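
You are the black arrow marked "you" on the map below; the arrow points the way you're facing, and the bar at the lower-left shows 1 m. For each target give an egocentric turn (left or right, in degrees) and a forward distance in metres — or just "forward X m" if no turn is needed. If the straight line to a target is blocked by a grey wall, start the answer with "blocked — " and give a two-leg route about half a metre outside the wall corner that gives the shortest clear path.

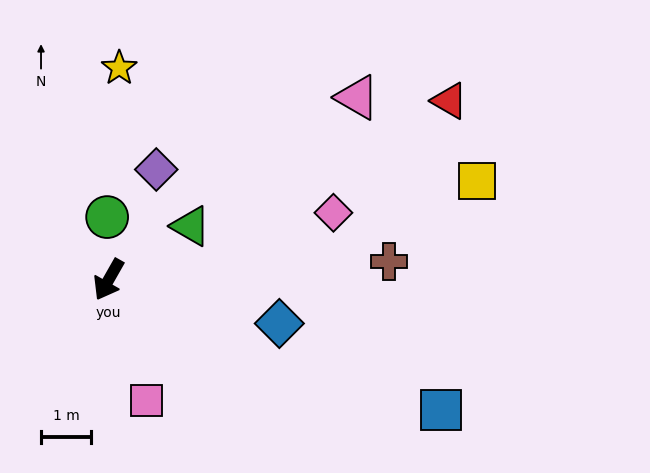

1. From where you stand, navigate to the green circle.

turn right 149°, forward 1.3 m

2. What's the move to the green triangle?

turn left 153°, forward 2.0 m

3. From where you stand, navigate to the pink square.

turn left 47°, forward 2.5 m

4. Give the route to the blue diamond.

turn left 105°, forward 3.5 m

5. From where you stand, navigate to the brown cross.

turn left 123°, forward 5.6 m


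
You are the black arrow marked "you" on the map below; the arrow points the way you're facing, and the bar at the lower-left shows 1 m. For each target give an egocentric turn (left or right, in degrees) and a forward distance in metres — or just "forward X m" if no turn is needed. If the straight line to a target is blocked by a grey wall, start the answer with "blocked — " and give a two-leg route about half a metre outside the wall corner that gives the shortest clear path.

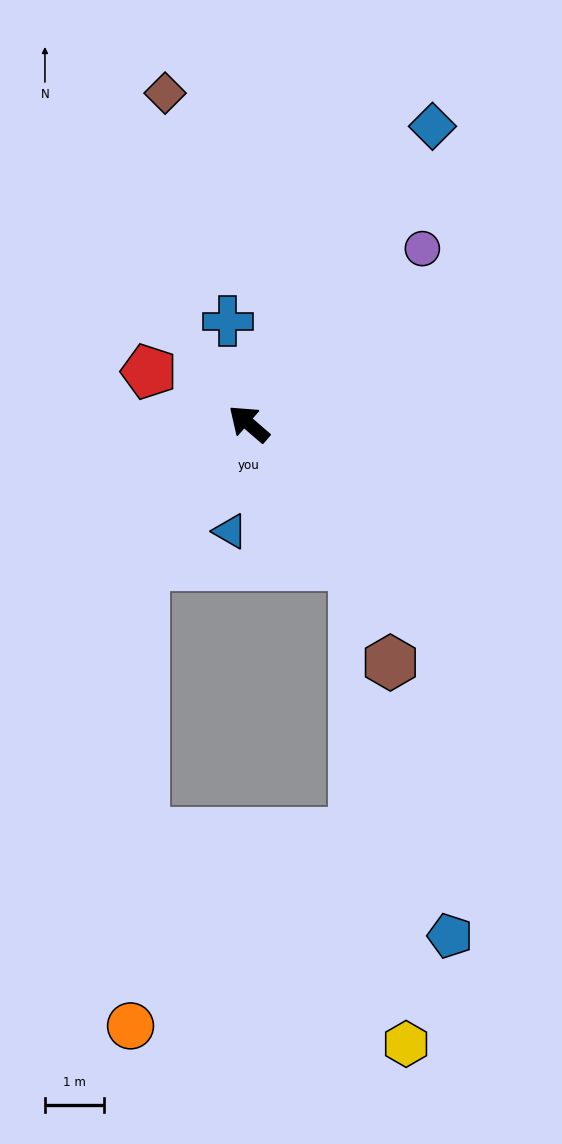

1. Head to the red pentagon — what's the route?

turn left 13°, forward 1.9 m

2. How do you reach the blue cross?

turn right 38°, forward 1.8 m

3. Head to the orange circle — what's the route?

blocked — turn left 95°, forward 3.0 m, then turn left 34°, forward 7.8 m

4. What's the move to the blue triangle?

turn left 121°, forward 1.8 m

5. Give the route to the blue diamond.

turn right 81°, forward 5.9 m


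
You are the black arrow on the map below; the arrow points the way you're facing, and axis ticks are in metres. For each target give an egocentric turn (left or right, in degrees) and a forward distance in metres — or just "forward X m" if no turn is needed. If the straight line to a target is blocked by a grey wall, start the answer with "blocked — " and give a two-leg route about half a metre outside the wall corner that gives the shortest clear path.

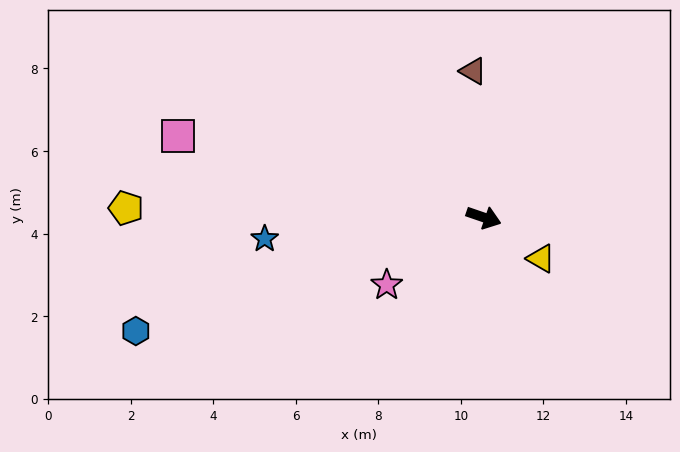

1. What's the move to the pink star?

turn right 126°, forward 2.9 m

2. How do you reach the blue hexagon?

turn right 143°, forward 8.9 m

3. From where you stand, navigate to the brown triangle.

turn left 113°, forward 3.6 m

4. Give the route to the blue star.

turn right 155°, forward 5.3 m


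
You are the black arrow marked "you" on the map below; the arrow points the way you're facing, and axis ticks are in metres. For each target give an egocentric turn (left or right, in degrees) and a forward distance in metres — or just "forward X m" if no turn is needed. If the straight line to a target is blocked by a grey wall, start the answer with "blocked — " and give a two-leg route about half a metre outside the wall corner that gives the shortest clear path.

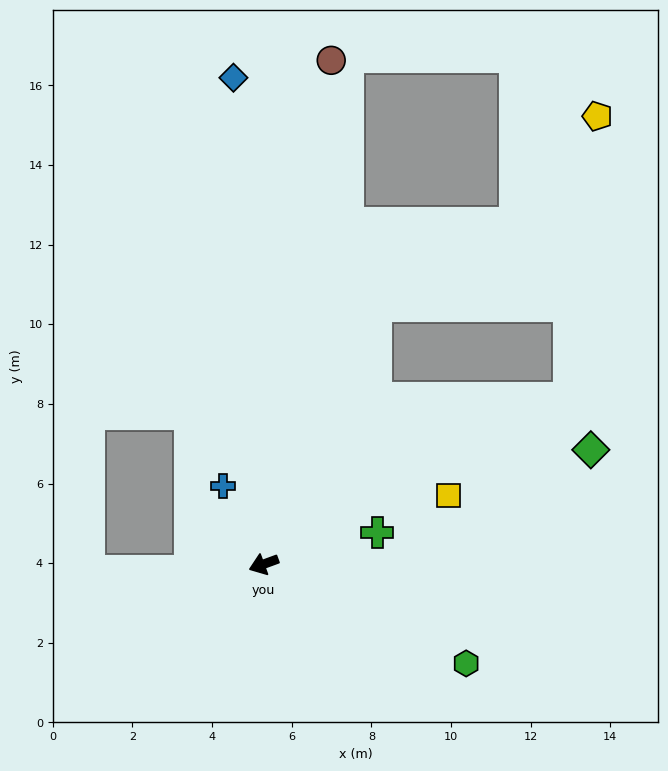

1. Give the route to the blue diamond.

turn right 107°, forward 12.2 m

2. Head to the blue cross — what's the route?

turn right 82°, forward 2.2 m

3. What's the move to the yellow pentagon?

blocked — turn right 172°, forward 8.7 m, then turn left 56°, forward 7.1 m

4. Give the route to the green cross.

turn left 175°, forward 3.0 m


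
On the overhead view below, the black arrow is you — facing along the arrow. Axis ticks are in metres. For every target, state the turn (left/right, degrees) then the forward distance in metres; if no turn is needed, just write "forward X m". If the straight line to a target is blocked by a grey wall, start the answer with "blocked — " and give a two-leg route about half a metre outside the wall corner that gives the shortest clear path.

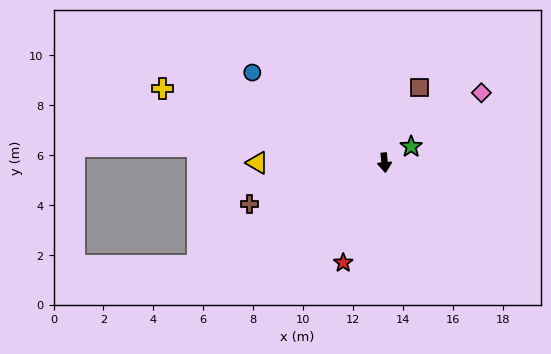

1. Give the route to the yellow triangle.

turn right 95°, forward 5.1 m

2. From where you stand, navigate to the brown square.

turn left 150°, forward 3.3 m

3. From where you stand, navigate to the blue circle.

turn right 130°, forward 6.4 m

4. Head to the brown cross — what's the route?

turn right 78°, forward 5.7 m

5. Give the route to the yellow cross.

turn right 114°, forward 9.4 m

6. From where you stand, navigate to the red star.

turn right 28°, forward 4.3 m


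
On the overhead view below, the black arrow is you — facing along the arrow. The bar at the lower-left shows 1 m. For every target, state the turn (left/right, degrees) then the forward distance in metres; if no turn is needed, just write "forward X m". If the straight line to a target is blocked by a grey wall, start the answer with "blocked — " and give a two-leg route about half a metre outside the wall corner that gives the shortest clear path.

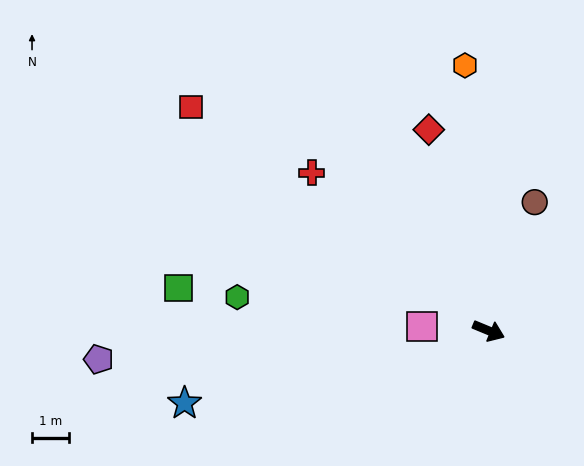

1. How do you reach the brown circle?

turn left 93°, forward 3.7 m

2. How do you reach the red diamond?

turn left 129°, forward 5.6 m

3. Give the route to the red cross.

turn left 161°, forward 6.3 m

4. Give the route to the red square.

turn left 166°, forward 10.0 m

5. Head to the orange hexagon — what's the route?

turn left 118°, forward 7.1 m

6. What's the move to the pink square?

turn right 161°, forward 1.8 m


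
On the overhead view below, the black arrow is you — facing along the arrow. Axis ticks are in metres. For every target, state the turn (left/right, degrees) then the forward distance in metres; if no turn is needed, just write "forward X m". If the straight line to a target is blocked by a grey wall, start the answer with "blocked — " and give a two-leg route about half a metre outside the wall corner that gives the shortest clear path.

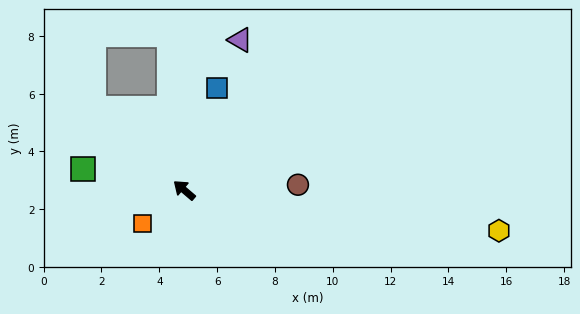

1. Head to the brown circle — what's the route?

turn right 137°, forward 3.9 m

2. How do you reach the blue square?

turn right 67°, forward 3.7 m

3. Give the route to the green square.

turn left 29°, forward 3.6 m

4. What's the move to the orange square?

turn left 79°, forward 1.8 m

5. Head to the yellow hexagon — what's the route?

turn right 147°, forward 11.0 m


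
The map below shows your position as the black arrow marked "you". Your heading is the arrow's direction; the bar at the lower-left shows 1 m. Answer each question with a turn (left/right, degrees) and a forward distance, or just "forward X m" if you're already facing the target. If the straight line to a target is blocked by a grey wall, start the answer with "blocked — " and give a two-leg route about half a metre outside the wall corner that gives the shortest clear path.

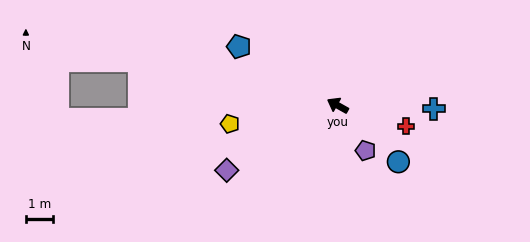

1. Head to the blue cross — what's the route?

turn right 153°, forward 3.5 m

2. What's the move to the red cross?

turn right 168°, forward 2.6 m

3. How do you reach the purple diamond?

turn left 60°, forward 4.7 m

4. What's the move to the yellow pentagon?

turn left 39°, forward 4.0 m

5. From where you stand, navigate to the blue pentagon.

forward 4.2 m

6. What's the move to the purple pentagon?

turn left 151°, forward 2.0 m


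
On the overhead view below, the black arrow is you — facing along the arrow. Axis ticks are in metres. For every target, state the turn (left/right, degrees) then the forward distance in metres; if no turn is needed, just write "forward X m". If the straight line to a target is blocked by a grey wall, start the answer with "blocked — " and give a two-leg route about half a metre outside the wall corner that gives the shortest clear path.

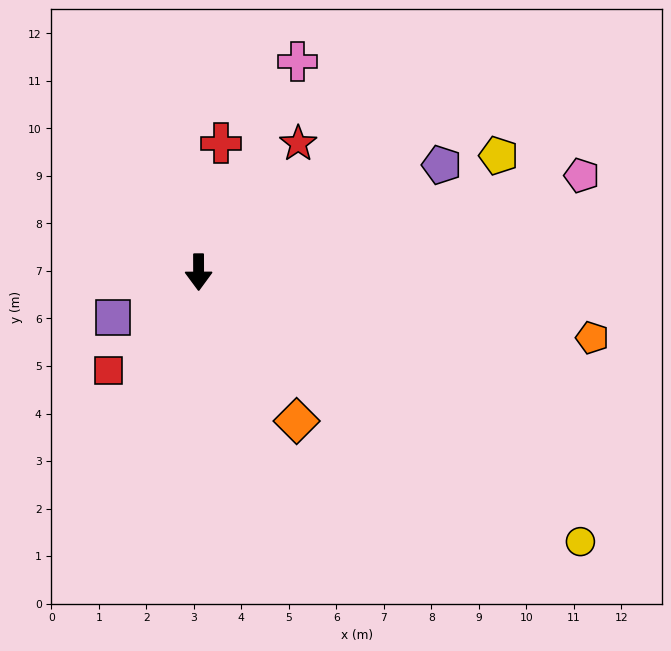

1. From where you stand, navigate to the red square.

turn right 43°, forward 2.8 m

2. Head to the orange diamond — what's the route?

turn left 33°, forward 3.8 m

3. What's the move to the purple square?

turn right 62°, forward 2.0 m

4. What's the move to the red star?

turn left 142°, forward 3.4 m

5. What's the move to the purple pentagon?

turn left 114°, forward 5.6 m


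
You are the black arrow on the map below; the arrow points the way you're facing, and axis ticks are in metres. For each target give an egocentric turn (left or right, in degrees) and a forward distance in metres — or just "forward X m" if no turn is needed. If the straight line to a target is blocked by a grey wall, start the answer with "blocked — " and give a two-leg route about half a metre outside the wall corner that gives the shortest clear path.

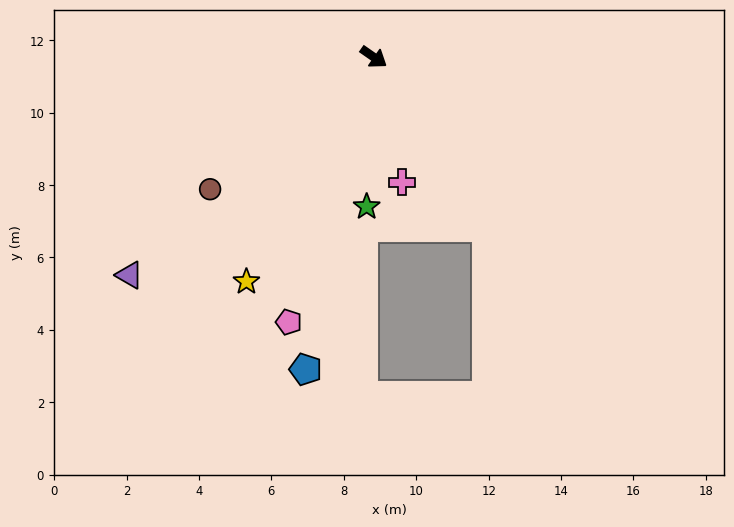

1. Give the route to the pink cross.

turn right 42°, forward 3.6 m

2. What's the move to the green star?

turn right 58°, forward 4.1 m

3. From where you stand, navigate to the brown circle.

turn right 106°, forward 5.8 m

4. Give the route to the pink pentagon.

turn right 73°, forward 7.7 m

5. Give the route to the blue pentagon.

turn right 67°, forward 8.8 m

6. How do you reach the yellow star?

turn right 85°, forward 7.1 m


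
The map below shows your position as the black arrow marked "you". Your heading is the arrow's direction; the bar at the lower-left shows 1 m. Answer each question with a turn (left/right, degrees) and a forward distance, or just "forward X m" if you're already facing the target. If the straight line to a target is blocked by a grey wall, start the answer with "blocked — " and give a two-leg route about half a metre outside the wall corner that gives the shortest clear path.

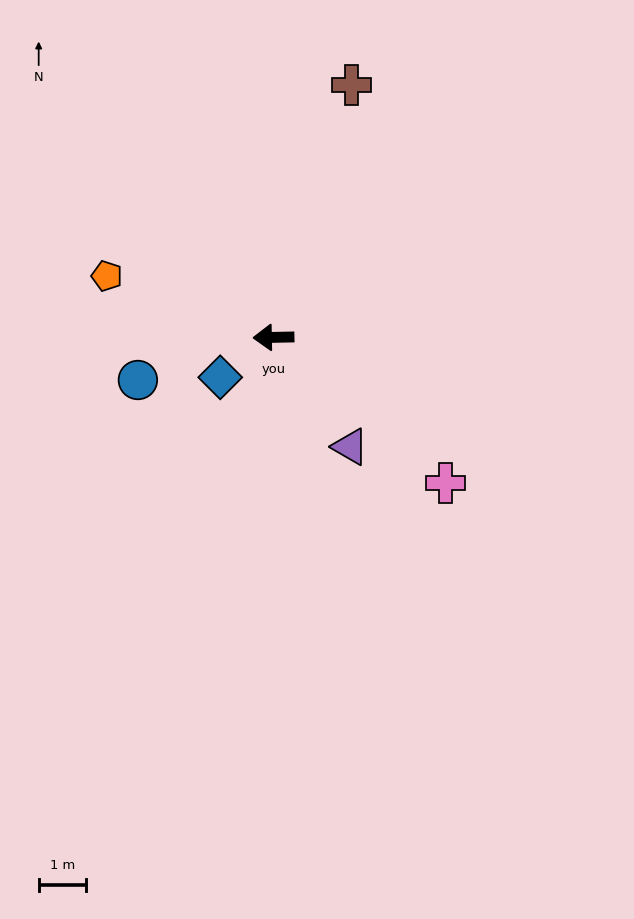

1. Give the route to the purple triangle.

turn left 124°, forward 2.8 m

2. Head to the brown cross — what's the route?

turn right 108°, forward 5.6 m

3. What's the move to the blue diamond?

turn left 36°, forward 1.4 m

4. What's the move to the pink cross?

turn left 139°, forward 4.8 m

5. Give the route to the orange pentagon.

turn right 21°, forward 3.8 m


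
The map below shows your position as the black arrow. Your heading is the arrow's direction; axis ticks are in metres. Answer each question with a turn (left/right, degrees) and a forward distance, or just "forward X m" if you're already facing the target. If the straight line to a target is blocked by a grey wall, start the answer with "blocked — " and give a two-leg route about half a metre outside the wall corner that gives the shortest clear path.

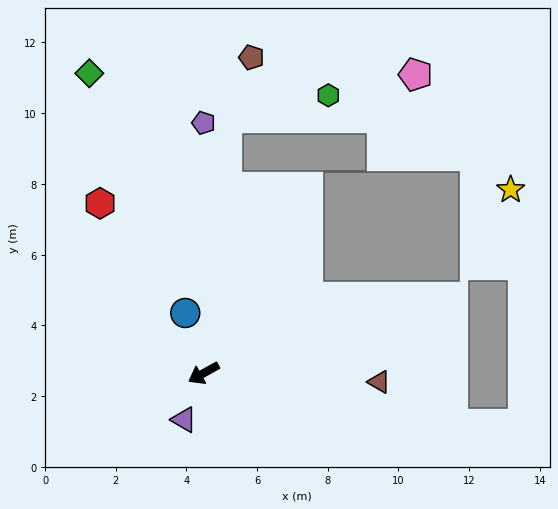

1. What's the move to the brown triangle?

turn left 148°, forward 5.0 m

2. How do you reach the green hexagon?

blocked — turn right 124°, forward 7.2 m, then turn right 72°, forward 2.9 m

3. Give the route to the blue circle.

turn right 102°, forward 1.8 m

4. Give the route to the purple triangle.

turn left 38°, forward 1.4 m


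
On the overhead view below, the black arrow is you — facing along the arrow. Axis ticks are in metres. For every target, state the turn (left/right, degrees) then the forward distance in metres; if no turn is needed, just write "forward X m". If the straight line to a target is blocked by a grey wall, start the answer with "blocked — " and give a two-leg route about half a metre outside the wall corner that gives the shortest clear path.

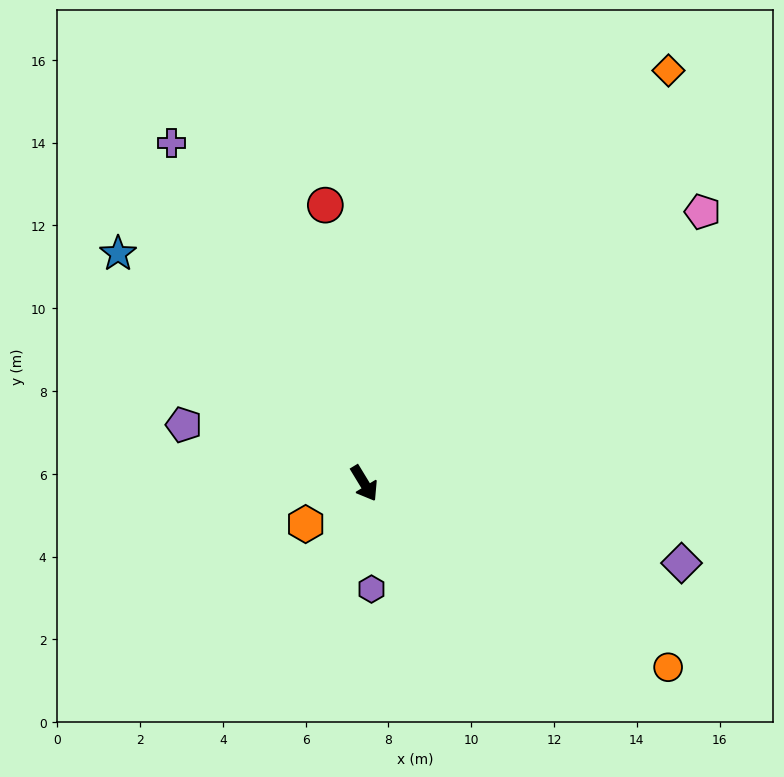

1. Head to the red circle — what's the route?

turn left 157°, forward 6.8 m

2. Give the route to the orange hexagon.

turn right 86°, forward 1.7 m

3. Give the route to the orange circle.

turn left 28°, forward 8.6 m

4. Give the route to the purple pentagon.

turn right 139°, forward 4.6 m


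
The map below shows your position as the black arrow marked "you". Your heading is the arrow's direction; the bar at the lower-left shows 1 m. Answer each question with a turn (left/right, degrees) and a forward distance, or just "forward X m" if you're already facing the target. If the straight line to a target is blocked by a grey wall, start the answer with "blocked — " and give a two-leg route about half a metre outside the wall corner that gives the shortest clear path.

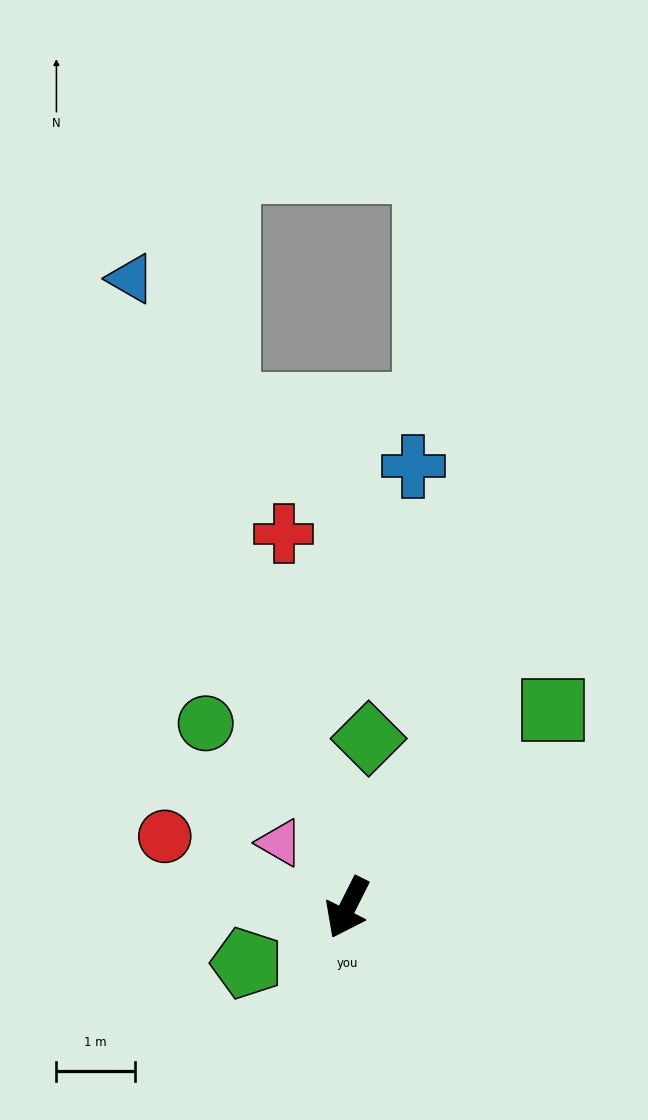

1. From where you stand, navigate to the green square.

turn left 161°, forward 3.6 m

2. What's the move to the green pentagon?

turn right 34°, forward 1.5 m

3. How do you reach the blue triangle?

turn right 134°, forward 8.5 m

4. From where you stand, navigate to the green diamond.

turn right 160°, forward 2.2 m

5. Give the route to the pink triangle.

turn right 107°, forward 1.2 m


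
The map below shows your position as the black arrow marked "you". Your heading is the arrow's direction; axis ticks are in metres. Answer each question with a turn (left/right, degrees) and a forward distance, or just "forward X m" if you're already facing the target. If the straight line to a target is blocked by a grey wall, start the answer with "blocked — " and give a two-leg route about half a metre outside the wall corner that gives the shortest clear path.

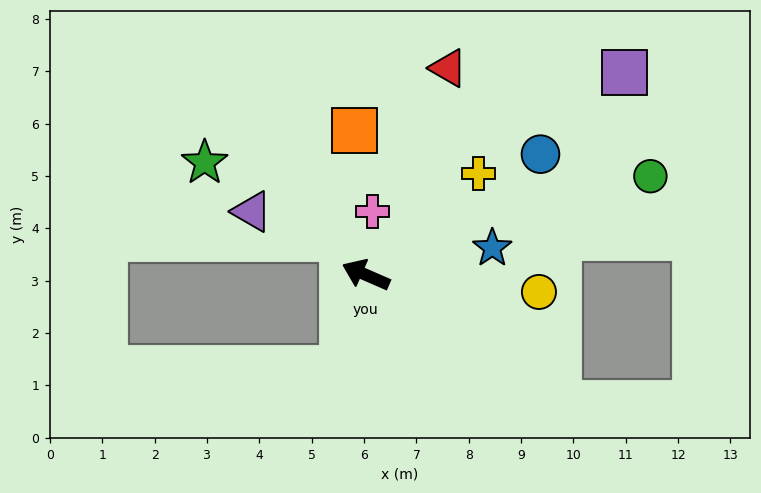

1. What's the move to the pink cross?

turn right 72°, forward 1.2 m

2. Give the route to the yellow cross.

turn right 114°, forward 2.9 m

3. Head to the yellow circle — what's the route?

turn right 162°, forward 3.3 m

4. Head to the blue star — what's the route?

turn right 144°, forward 2.5 m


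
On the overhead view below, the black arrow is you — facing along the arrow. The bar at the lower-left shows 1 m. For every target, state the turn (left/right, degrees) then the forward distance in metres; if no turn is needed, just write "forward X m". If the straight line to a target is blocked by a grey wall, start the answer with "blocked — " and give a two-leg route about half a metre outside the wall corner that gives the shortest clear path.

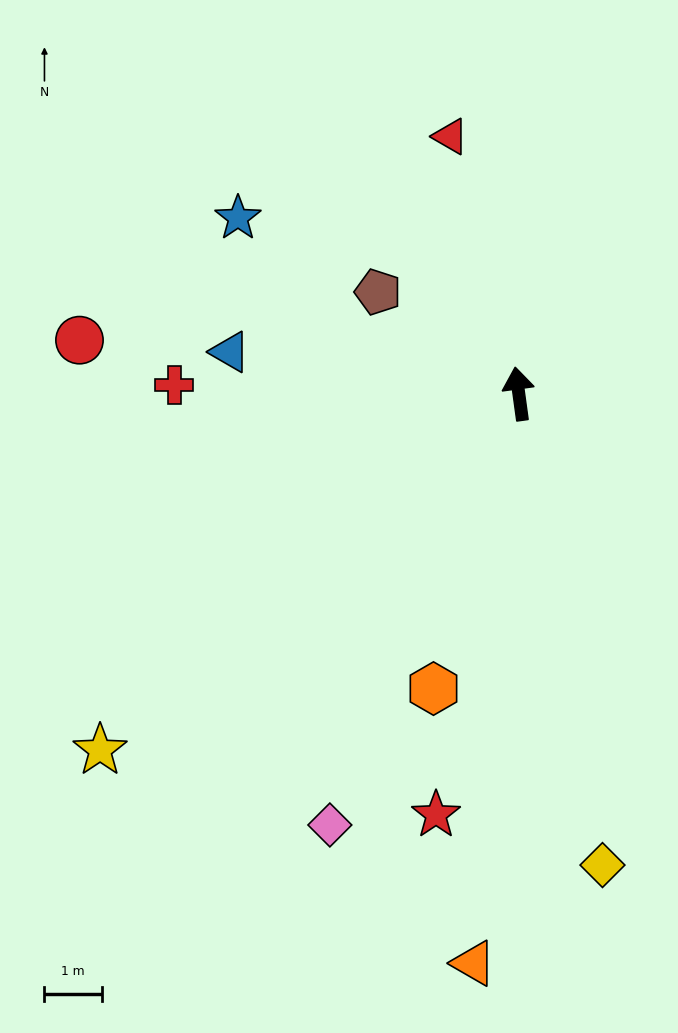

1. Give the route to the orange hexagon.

turn left 156°, forward 5.3 m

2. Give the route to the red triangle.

turn left 7°, forward 4.6 m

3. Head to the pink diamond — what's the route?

turn left 149°, forward 8.2 m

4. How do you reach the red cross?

turn left 81°, forward 6.0 m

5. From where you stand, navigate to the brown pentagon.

turn left 46°, forward 3.0 m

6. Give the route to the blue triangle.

turn left 74°, forward 5.1 m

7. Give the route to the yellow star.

turn left 123°, forward 9.5 m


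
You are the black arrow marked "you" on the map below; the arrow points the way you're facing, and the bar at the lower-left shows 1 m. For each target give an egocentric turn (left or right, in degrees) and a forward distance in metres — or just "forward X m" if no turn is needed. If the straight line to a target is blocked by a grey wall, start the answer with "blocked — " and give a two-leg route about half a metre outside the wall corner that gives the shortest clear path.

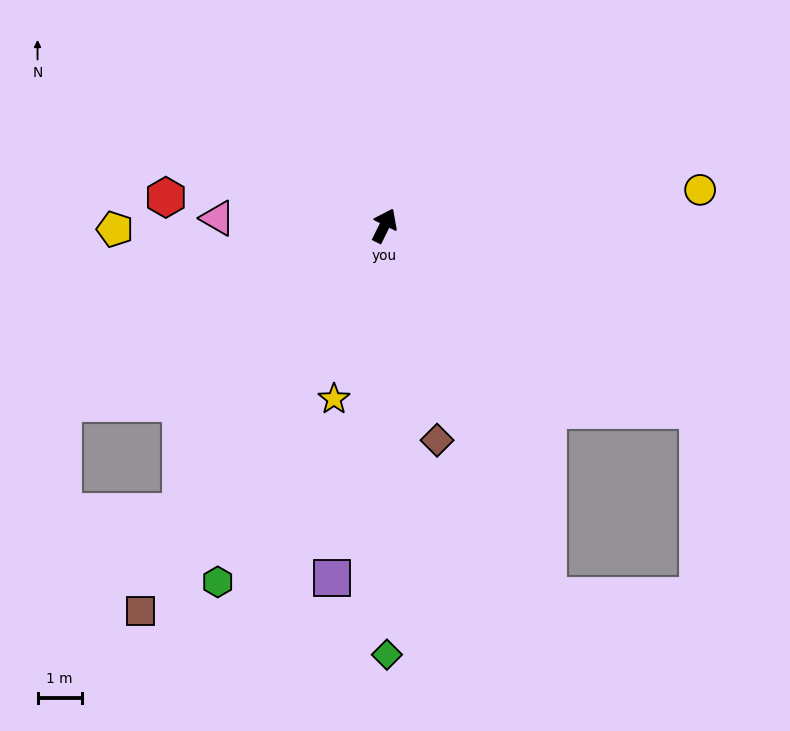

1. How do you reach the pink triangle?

turn left 114°, forward 3.8 m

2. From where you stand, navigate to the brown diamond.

turn right 140°, forward 5.0 m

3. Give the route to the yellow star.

turn right 170°, forward 4.1 m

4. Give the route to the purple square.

turn right 162°, forward 8.0 m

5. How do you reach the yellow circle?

turn right 57°, forward 7.2 m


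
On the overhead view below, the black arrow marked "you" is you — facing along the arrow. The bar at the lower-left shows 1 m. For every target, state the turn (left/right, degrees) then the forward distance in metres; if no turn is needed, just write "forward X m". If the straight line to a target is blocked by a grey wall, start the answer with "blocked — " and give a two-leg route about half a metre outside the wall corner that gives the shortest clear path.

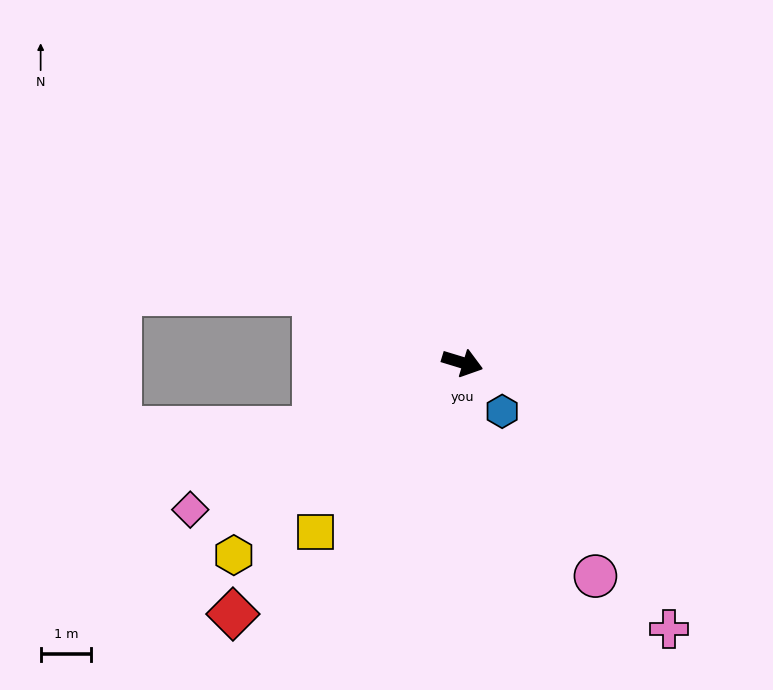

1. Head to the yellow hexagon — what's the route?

turn right 123°, forward 5.9 m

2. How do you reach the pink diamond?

turn right 135°, forward 6.1 m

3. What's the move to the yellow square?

turn right 114°, forward 4.4 m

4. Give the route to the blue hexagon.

turn right 34°, forward 1.2 m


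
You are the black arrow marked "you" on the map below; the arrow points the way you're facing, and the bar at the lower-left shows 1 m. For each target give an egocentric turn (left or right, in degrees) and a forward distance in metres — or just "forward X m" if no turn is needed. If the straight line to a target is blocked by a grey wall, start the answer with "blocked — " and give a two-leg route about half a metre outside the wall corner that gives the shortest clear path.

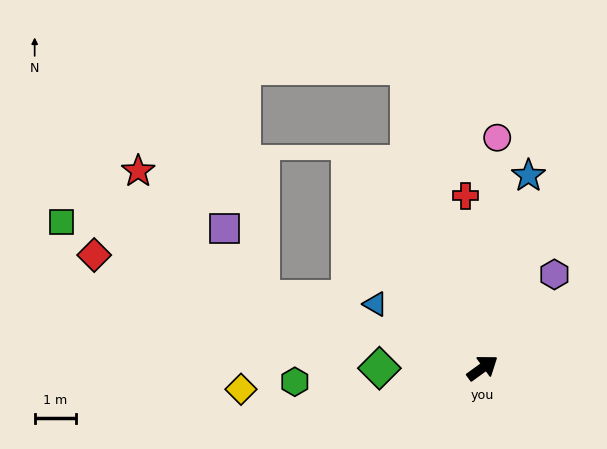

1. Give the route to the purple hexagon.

turn left 17°, forward 2.9 m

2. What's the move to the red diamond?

turn left 128°, forward 9.9 m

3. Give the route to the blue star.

turn left 41°, forward 4.8 m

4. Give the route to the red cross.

turn left 60°, forward 4.2 m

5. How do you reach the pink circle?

turn left 50°, forward 5.6 m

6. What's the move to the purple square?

blocked — turn left 126°, forward 5.6 m, then turn right 43°, forward 1.9 m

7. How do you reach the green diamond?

turn left 144°, forward 2.5 m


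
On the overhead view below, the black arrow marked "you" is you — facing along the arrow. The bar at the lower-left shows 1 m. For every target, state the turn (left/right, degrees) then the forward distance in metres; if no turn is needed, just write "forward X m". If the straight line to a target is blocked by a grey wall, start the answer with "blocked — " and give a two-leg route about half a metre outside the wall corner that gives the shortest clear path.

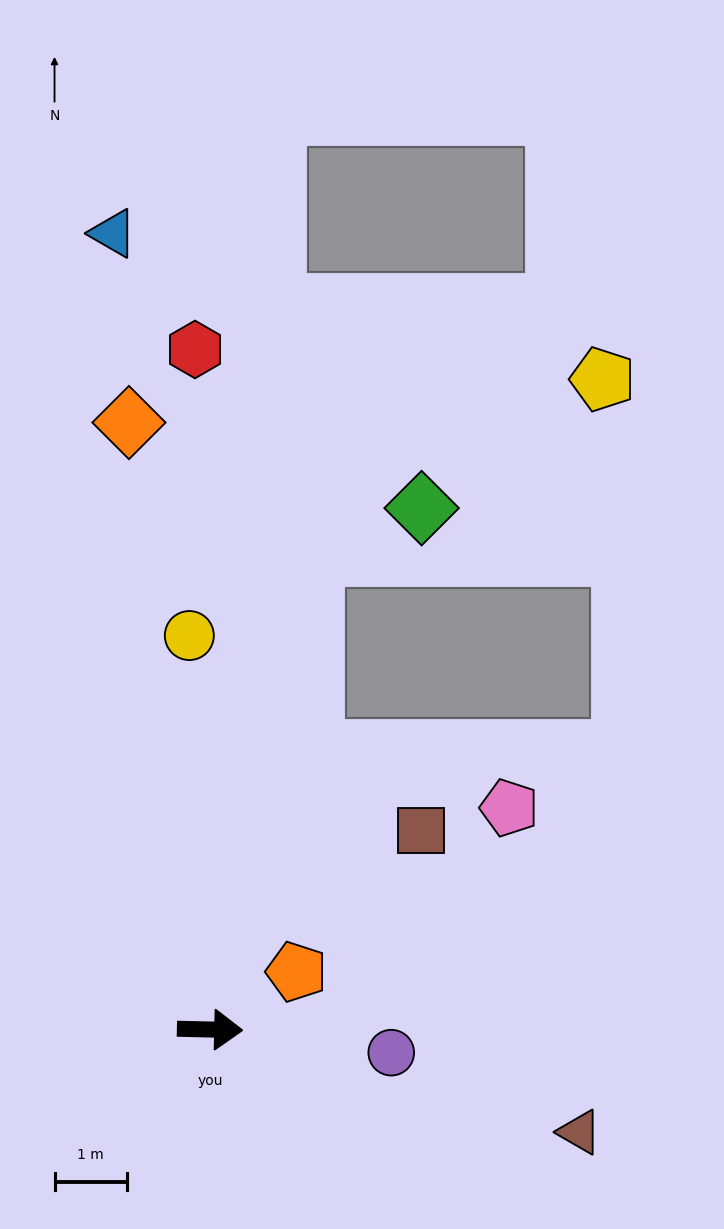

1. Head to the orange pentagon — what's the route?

turn left 35°, forward 1.4 m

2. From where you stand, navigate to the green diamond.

blocked — turn left 79°, forward 6.7 m, then turn right 54°, forward 1.6 m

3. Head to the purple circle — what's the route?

turn right 6°, forward 2.5 m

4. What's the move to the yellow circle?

turn left 94°, forward 5.4 m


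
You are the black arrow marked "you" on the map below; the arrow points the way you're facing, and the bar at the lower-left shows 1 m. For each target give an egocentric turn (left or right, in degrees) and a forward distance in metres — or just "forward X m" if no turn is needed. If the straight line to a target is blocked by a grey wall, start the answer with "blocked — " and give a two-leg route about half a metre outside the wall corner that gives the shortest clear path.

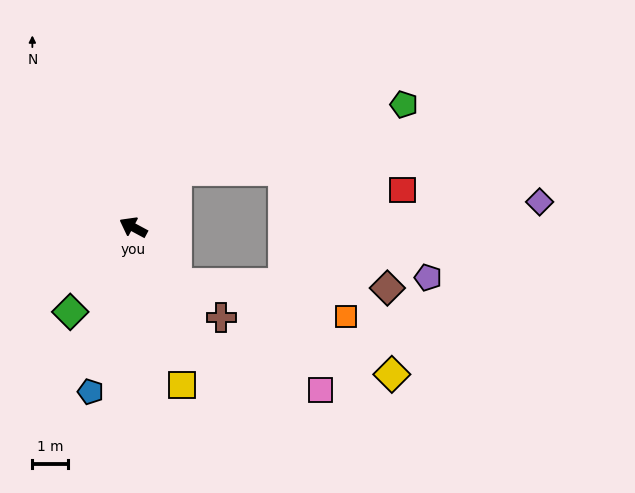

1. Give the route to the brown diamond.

blocked — turn left 157°, forward 2.0 m, then turn left 50°, forward 5.9 m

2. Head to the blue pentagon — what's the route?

turn left 104°, forward 4.8 m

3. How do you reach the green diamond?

turn left 82°, forward 3.0 m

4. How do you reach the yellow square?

turn left 135°, forward 4.7 m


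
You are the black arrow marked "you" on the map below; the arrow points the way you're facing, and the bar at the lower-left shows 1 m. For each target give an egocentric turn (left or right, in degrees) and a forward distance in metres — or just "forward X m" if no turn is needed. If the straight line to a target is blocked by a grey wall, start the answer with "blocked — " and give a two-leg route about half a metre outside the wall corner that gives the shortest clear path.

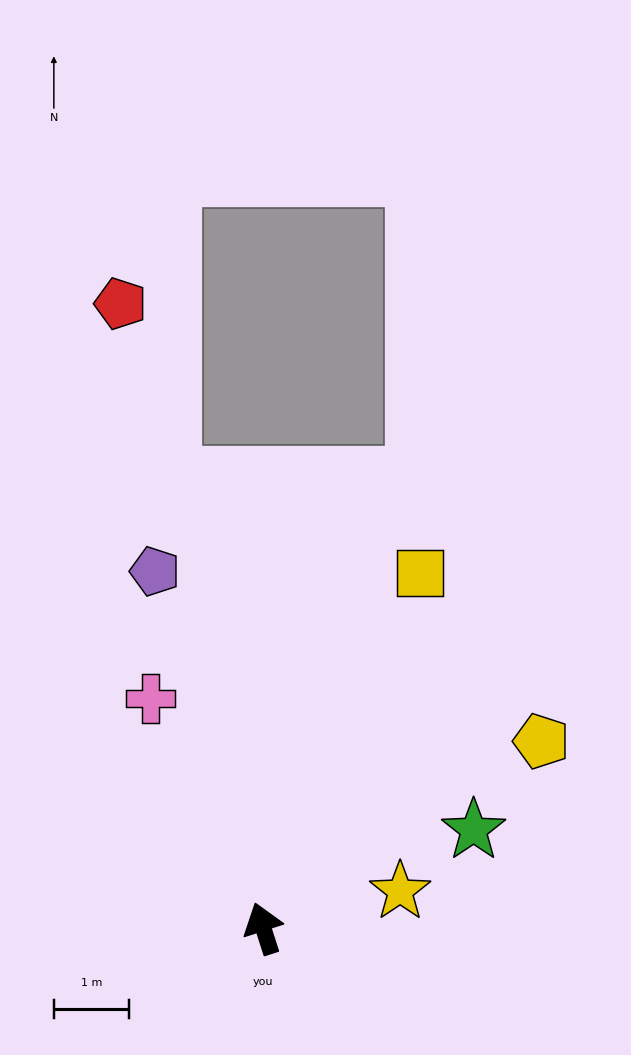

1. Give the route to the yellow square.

turn right 42°, forward 5.2 m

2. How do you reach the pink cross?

turn left 8°, forward 3.4 m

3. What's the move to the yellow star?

turn right 93°, forward 1.9 m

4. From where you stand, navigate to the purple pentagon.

forward 5.0 m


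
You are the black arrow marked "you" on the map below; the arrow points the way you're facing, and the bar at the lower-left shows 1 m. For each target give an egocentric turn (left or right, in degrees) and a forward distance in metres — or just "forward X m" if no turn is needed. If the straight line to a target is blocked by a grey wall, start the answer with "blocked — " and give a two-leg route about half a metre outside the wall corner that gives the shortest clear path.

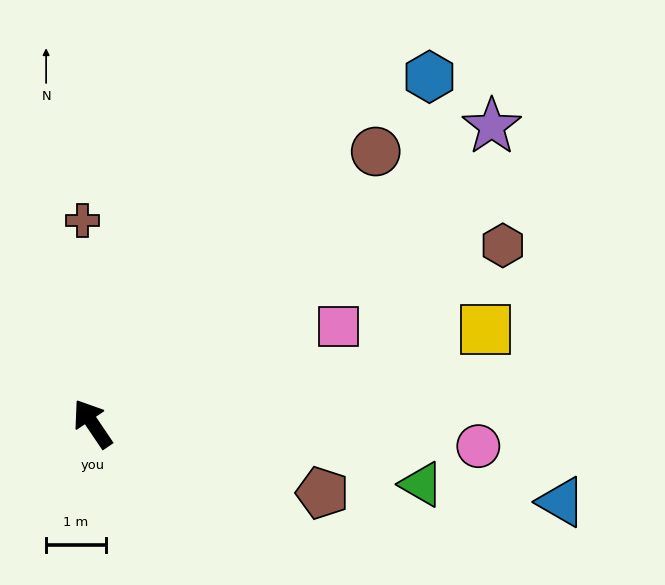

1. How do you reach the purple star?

turn right 87°, forward 8.4 m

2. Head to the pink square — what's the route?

turn right 102°, forward 4.4 m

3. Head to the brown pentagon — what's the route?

turn right 141°, forward 4.0 m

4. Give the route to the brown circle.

turn right 80°, forward 6.6 m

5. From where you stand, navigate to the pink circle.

turn right 127°, forward 6.5 m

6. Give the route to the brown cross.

turn right 31°, forward 3.4 m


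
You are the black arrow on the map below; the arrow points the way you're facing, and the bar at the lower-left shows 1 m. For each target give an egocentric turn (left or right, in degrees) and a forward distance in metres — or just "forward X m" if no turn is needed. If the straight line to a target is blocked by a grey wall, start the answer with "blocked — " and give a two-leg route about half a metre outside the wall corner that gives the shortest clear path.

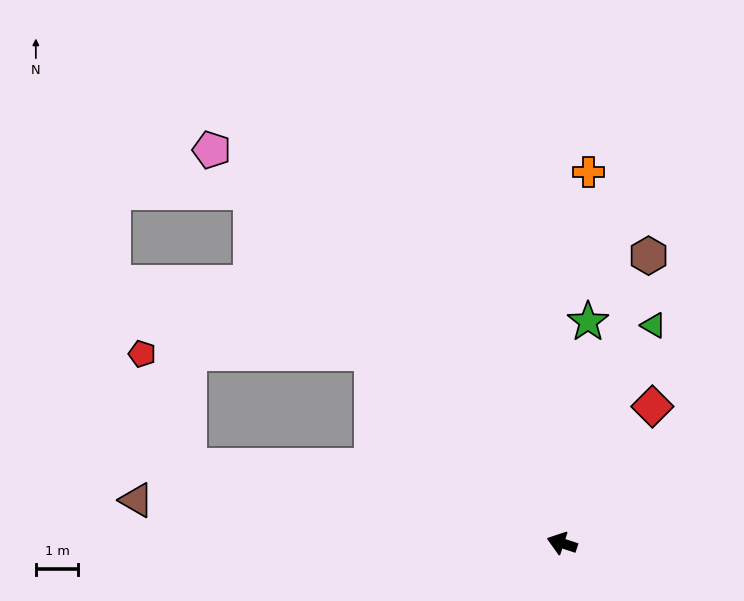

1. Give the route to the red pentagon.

blocked — turn right 27°, forward 6.3 m, then turn left 45°, forward 5.4 m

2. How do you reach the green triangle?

turn right 95°, forward 5.6 m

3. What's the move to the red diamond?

turn right 105°, forward 3.8 m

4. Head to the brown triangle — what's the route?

turn left 12°, forward 10.0 m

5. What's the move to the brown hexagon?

turn right 89°, forward 7.1 m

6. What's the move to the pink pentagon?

turn right 30°, forward 12.4 m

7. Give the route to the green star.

turn right 79°, forward 5.2 m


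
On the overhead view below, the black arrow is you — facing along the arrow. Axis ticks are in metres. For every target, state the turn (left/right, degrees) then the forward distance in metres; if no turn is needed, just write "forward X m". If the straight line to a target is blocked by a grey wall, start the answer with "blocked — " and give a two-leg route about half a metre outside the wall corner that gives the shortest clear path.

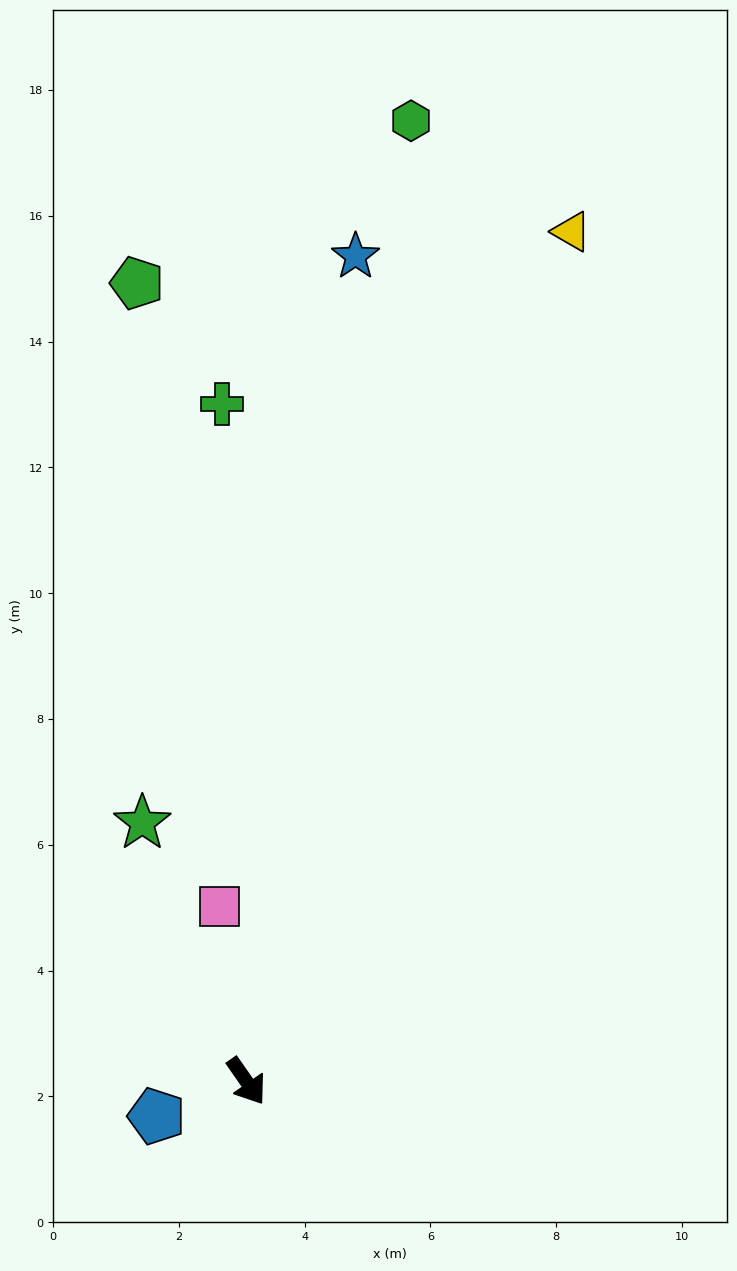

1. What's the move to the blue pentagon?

turn right 104°, forward 1.5 m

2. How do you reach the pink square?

turn left 154°, forward 2.8 m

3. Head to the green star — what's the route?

turn left 167°, forward 4.4 m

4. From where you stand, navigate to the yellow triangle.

turn left 124°, forward 14.5 m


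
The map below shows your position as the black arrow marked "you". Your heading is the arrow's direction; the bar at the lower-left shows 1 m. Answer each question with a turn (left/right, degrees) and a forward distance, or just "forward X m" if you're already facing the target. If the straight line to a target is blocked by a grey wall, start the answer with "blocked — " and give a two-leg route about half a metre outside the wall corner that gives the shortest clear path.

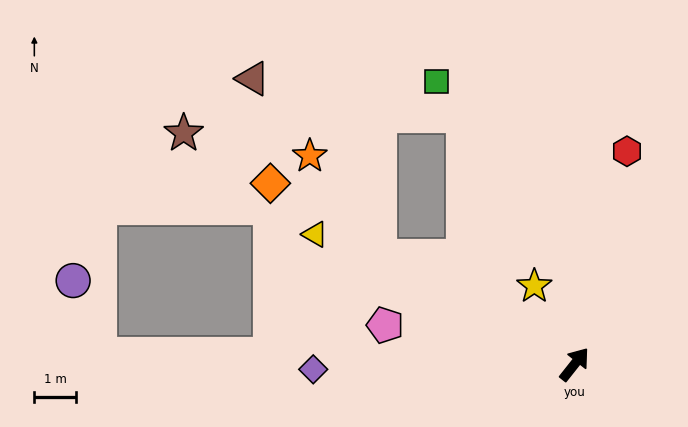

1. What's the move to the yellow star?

turn left 66°, forward 2.1 m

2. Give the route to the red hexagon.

turn left 25°, forward 5.3 m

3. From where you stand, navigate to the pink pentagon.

turn left 117°, forward 4.7 m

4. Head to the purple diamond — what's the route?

turn left 130°, forward 6.3 m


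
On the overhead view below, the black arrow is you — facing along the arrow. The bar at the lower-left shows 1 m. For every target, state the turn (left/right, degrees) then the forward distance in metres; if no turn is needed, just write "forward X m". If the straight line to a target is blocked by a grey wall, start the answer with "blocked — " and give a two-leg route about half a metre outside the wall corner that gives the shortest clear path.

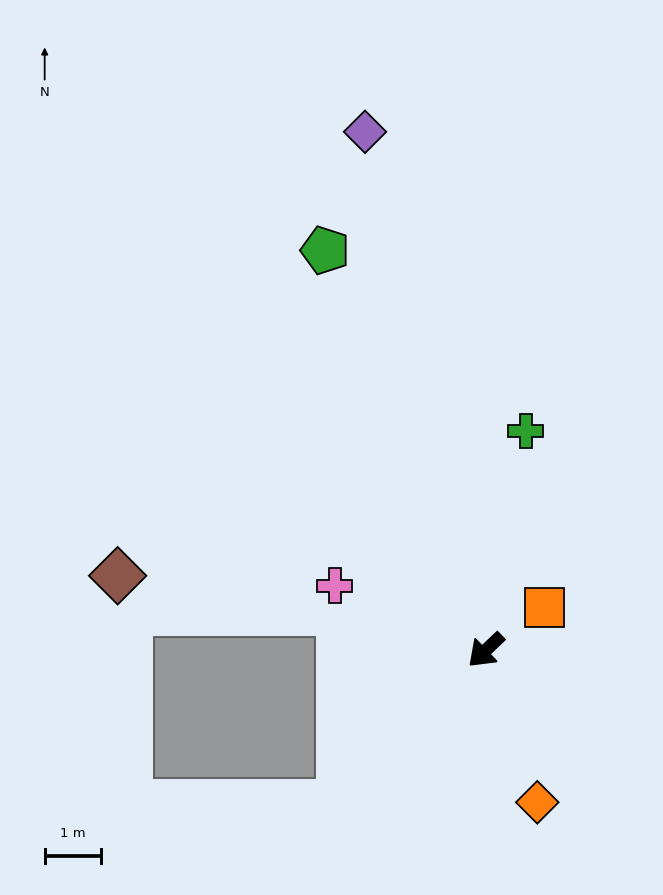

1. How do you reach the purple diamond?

turn right 120°, forward 9.4 m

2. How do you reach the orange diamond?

turn left 65°, forward 2.8 m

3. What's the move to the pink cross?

turn right 67°, forward 2.9 m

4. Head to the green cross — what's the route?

turn right 144°, forward 3.9 m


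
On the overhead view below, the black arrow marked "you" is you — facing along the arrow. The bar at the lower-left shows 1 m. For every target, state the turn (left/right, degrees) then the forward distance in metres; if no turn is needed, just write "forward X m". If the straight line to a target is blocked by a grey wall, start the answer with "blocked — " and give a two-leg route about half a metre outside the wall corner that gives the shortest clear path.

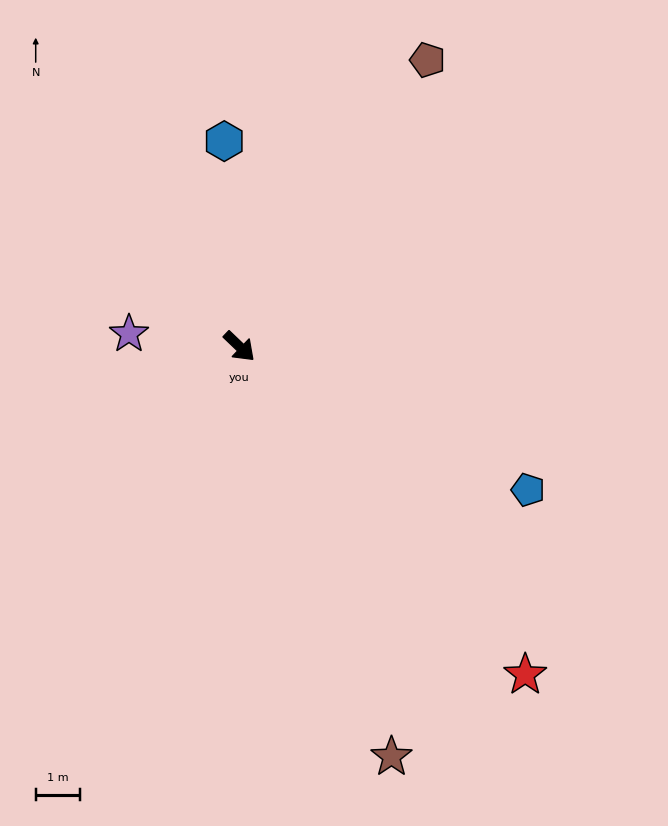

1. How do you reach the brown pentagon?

turn left 100°, forward 7.7 m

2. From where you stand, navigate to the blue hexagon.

turn left 138°, forward 4.6 m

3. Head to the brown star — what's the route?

turn right 26°, forward 9.8 m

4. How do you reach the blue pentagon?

turn left 17°, forward 7.2 m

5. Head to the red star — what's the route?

turn right 5°, forward 9.8 m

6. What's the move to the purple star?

turn right 143°, forward 2.5 m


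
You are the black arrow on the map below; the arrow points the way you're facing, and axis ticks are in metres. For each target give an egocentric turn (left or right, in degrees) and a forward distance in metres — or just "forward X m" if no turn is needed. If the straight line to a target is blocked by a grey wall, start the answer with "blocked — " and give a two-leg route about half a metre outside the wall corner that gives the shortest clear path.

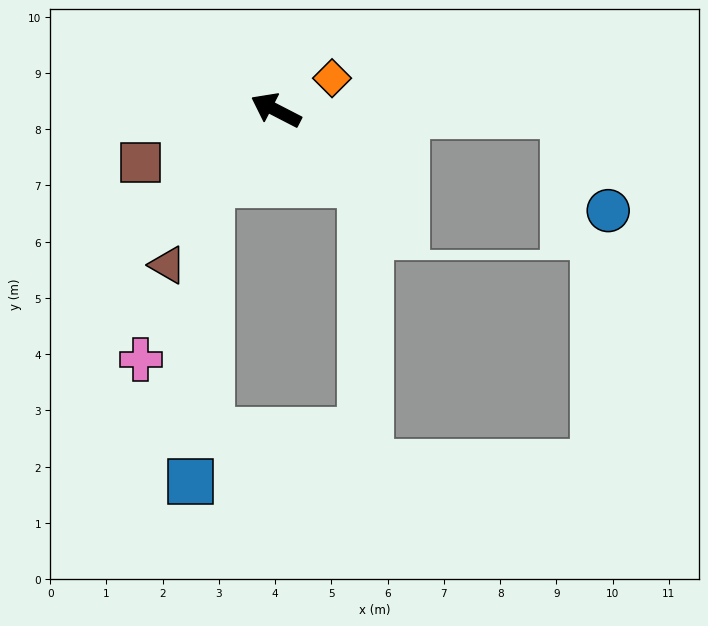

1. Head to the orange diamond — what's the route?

turn right 123°, forward 1.1 m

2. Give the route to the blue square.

blocked — turn left 76°, forward 1.7 m, then turn left 37°, forward 5.3 m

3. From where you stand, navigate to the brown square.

turn left 48°, forward 2.6 m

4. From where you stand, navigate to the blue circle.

blocked — turn right 154°, forward 5.1 m, then turn right 64°, forward 1.9 m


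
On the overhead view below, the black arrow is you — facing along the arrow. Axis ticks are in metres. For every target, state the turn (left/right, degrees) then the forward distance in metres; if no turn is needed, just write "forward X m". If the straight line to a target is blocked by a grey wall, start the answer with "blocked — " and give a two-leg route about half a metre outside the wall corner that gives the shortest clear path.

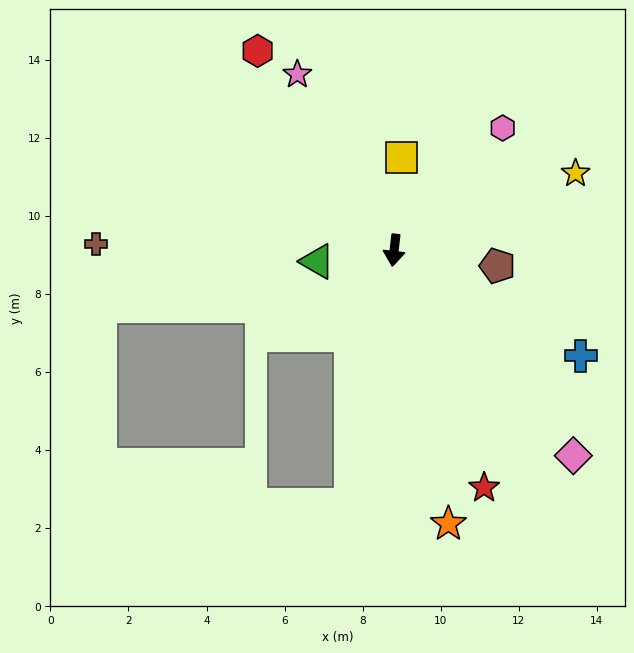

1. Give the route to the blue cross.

turn left 67°, forward 5.5 m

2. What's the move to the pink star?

turn right 145°, forward 5.1 m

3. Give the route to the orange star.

turn left 18°, forward 7.1 m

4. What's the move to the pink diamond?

turn left 48°, forward 7.0 m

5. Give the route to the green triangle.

turn right 75°, forward 2.0 m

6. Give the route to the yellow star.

turn left 119°, forward 5.1 m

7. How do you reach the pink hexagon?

turn left 145°, forward 4.2 m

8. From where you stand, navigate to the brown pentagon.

turn left 88°, forward 2.7 m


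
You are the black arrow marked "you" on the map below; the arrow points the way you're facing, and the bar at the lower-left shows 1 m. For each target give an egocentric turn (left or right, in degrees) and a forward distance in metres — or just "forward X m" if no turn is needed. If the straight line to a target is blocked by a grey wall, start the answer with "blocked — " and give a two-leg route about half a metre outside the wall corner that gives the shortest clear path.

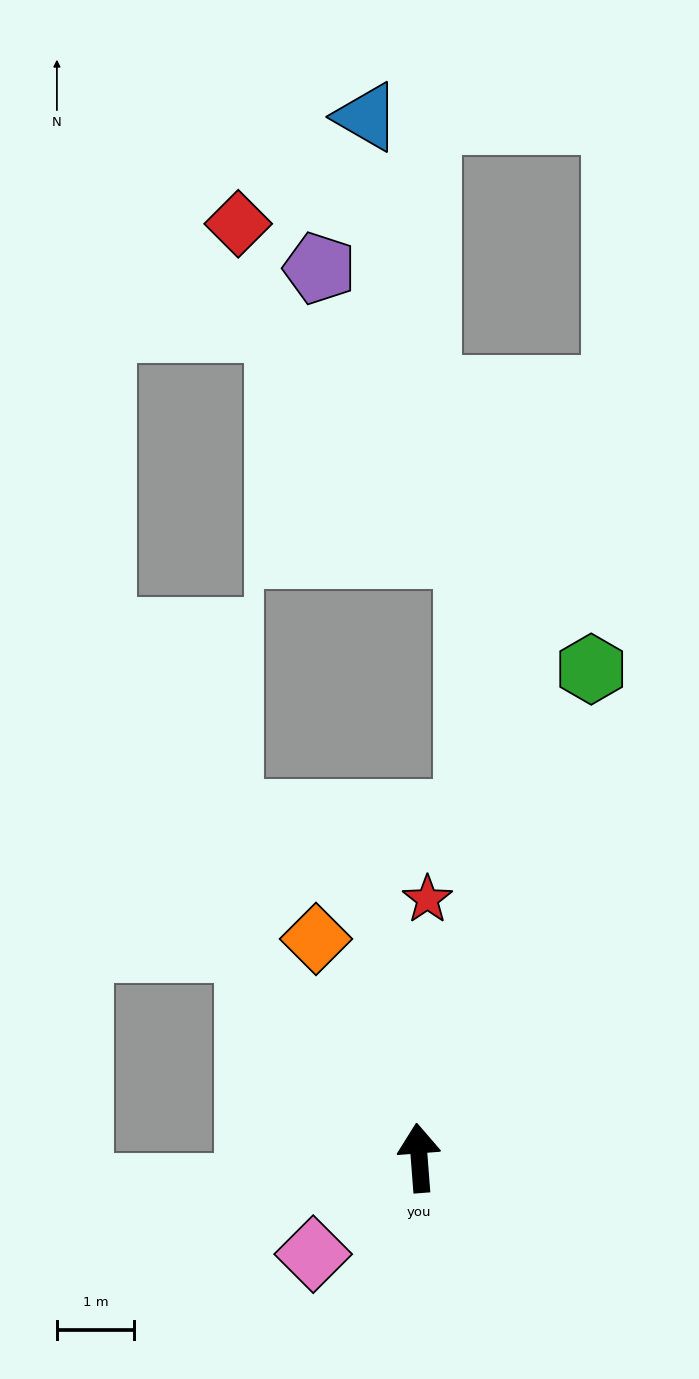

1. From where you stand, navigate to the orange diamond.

turn left 21°, forward 3.1 m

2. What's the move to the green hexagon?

turn right 24°, forward 6.7 m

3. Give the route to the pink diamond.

turn left 128°, forward 1.9 m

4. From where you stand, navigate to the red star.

turn right 6°, forward 3.4 m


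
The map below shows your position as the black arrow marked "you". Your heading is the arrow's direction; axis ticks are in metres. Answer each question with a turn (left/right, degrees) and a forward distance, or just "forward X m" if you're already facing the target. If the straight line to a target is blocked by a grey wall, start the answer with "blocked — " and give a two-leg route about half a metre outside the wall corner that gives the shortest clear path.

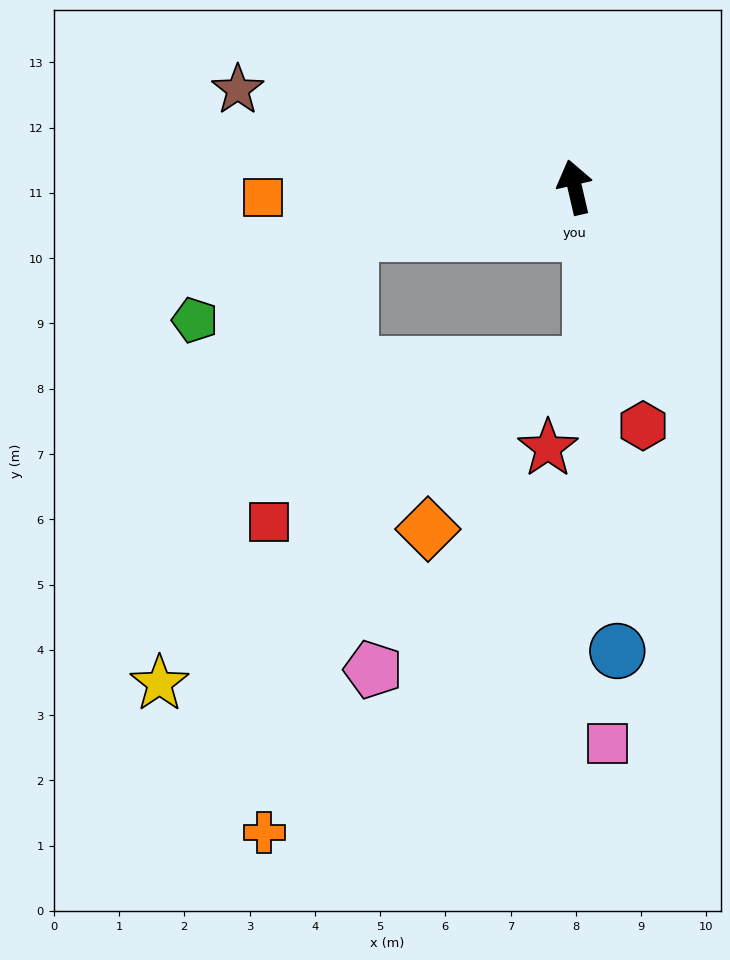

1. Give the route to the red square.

blocked — turn left 89°, forward 3.5 m, then turn left 62°, forward 4.6 m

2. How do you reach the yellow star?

blocked — turn left 89°, forward 3.5 m, then turn left 55°, forward 7.5 m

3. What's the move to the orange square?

turn left 79°, forward 4.8 m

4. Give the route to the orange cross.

blocked — turn left 89°, forward 3.5 m, then turn left 70°, forward 9.3 m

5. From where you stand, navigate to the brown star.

turn left 61°, forward 5.4 m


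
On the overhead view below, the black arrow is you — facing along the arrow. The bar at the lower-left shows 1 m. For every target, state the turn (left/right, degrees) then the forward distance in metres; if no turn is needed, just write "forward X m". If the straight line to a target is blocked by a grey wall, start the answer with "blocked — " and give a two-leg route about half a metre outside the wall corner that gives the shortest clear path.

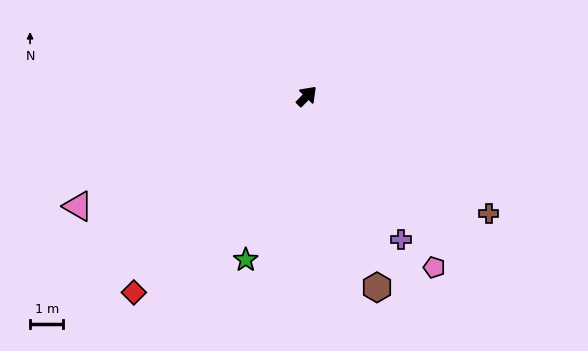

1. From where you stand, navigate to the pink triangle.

turn left 160°, forward 7.6 m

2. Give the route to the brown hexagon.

turn right 116°, forward 6.1 m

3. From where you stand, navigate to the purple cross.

turn right 103°, forward 5.1 m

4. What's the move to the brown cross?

turn right 79°, forward 6.5 m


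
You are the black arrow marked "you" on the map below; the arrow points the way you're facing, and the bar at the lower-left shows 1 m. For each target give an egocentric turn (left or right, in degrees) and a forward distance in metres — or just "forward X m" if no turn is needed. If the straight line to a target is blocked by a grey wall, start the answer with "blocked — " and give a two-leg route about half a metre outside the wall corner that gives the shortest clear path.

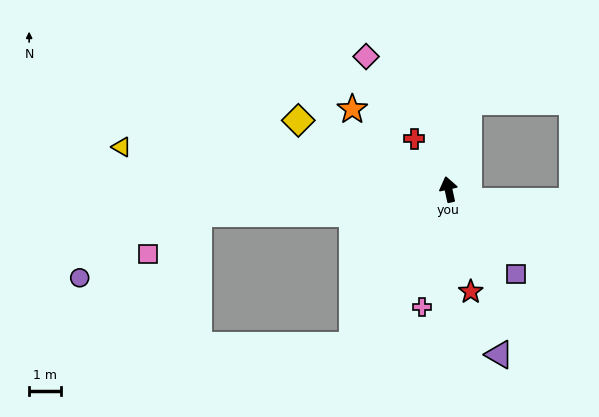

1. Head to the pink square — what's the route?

blocked — turn left 83°, forward 7.9 m, then turn left 33°, forward 2.0 m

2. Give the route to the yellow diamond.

turn left 53°, forward 5.2 m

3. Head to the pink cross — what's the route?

turn left 155°, forward 3.8 m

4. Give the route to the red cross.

turn left 22°, forward 1.9 m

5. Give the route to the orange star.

turn left 38°, forward 3.9 m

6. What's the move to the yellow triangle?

turn left 70°, forward 10.3 m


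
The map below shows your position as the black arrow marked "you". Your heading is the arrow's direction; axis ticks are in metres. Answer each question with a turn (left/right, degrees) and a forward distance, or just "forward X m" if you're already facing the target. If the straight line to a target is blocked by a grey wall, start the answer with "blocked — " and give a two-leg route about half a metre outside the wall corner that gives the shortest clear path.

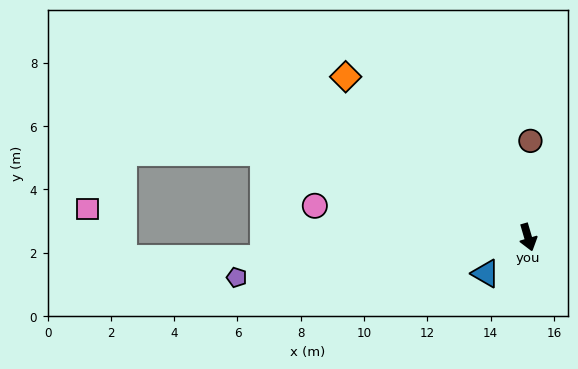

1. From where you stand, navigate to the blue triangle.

turn right 66°, forward 1.8 m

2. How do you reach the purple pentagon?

turn right 98°, forward 9.3 m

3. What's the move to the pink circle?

turn right 115°, forward 6.8 m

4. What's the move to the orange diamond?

turn right 148°, forward 7.7 m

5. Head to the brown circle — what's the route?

turn left 162°, forward 3.0 m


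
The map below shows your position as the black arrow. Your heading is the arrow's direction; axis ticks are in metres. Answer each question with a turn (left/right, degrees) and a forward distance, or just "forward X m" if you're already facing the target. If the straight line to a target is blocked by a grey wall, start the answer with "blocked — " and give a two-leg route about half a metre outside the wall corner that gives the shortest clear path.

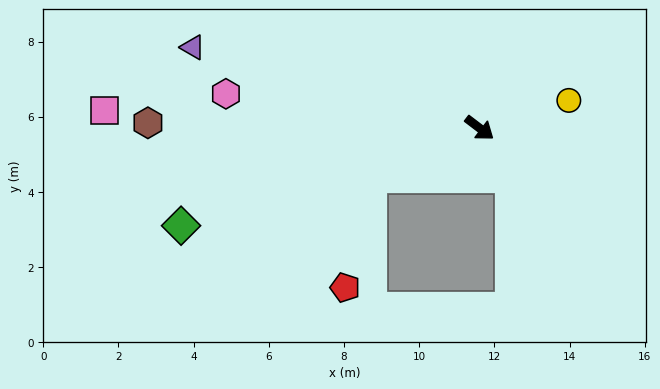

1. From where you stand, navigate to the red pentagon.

blocked — turn right 118°, forward 3.2 m, then turn left 52°, forward 3.0 m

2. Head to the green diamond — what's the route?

turn right 125°, forward 8.4 m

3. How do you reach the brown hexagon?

turn right 144°, forward 8.8 m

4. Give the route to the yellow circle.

turn left 54°, forward 2.5 m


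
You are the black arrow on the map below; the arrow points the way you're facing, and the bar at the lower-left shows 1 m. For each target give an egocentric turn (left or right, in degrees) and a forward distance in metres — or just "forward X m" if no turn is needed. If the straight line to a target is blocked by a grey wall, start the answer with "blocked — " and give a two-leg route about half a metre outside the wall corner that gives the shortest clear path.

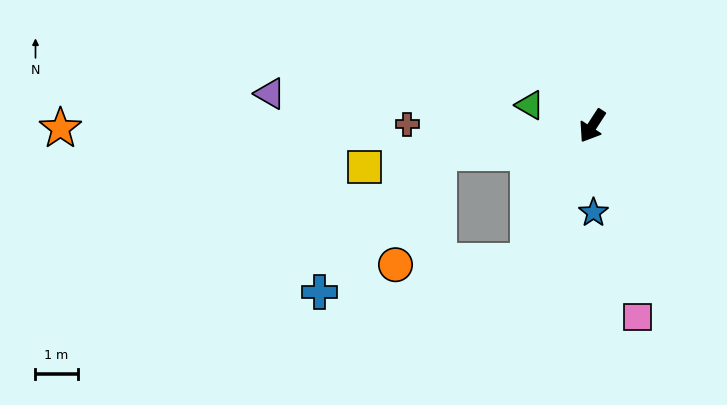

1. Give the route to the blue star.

turn left 34°, forward 2.1 m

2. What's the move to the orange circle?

blocked — turn right 47°, forward 3.7 m, then turn left 59°, forward 2.8 m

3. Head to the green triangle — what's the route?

turn right 76°, forward 1.6 m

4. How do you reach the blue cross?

blocked — turn right 47°, forward 3.7 m, then turn left 39°, forward 4.3 m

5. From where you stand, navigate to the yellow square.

turn right 47°, forward 5.5 m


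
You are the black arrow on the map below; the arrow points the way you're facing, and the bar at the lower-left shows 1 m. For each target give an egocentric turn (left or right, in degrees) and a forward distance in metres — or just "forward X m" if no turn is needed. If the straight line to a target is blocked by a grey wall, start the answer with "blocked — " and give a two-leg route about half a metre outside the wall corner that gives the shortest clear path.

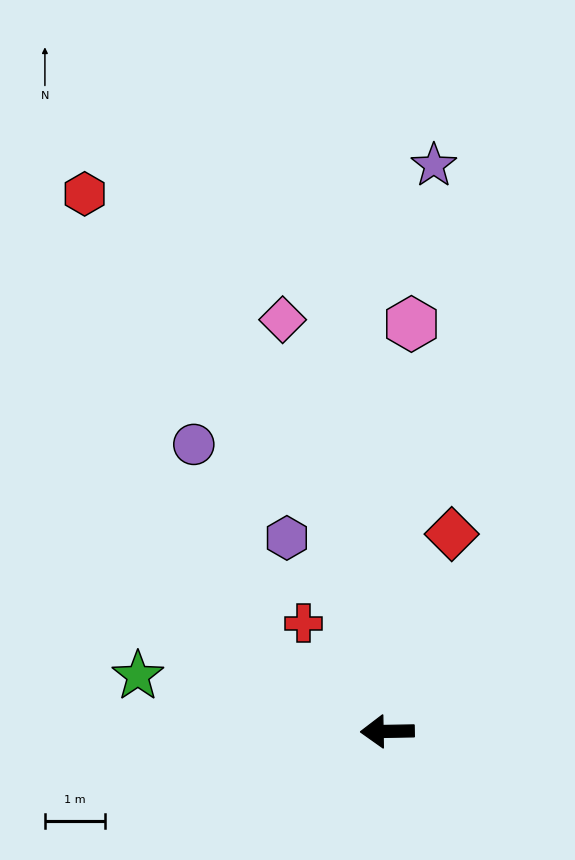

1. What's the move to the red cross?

turn right 53°, forward 2.3 m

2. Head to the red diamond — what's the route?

turn right 109°, forward 3.5 m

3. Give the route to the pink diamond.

turn right 77°, forward 7.1 m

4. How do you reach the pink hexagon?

turn right 94°, forward 6.8 m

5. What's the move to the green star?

turn right 14°, forward 4.3 m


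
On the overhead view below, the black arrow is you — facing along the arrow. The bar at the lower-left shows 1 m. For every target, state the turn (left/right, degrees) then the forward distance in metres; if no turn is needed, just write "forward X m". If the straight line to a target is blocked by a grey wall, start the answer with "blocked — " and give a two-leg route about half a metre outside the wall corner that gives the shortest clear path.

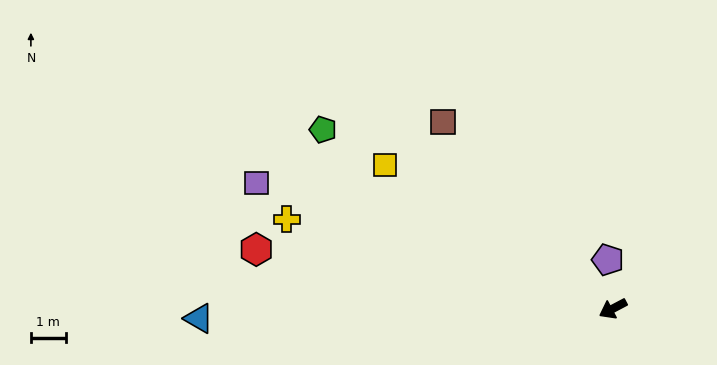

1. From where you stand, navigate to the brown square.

turn right 76°, forward 7.2 m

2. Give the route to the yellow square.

turn right 60°, forward 7.7 m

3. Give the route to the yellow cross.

turn right 43°, forward 9.7 m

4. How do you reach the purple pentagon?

turn right 112°, forward 1.4 m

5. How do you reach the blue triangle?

turn right 27°, forward 11.8 m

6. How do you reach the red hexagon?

turn right 37°, forward 10.3 m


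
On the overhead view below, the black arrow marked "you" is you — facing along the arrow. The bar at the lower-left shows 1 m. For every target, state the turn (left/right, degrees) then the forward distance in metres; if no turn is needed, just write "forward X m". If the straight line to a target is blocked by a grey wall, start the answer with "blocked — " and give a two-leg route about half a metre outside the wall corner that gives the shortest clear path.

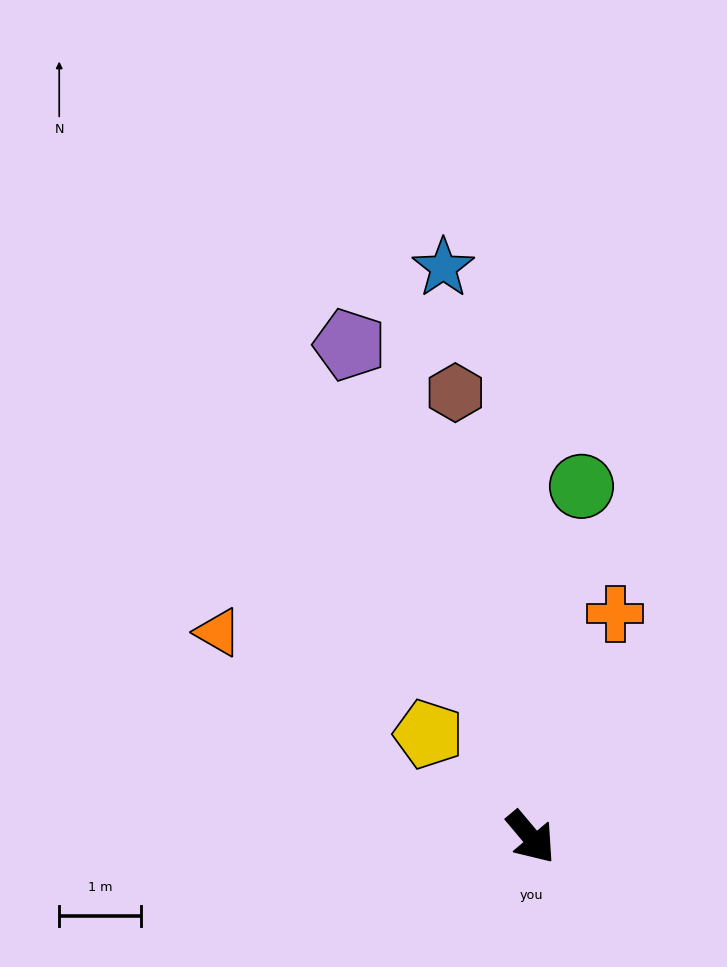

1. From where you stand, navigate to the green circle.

turn left 132°, forward 4.3 m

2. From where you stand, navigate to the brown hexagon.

turn left 150°, forward 5.5 m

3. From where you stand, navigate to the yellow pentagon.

turn right 175°, forward 1.8 m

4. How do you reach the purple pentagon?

turn left 160°, forward 6.4 m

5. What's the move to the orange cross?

turn left 119°, forward 2.9 m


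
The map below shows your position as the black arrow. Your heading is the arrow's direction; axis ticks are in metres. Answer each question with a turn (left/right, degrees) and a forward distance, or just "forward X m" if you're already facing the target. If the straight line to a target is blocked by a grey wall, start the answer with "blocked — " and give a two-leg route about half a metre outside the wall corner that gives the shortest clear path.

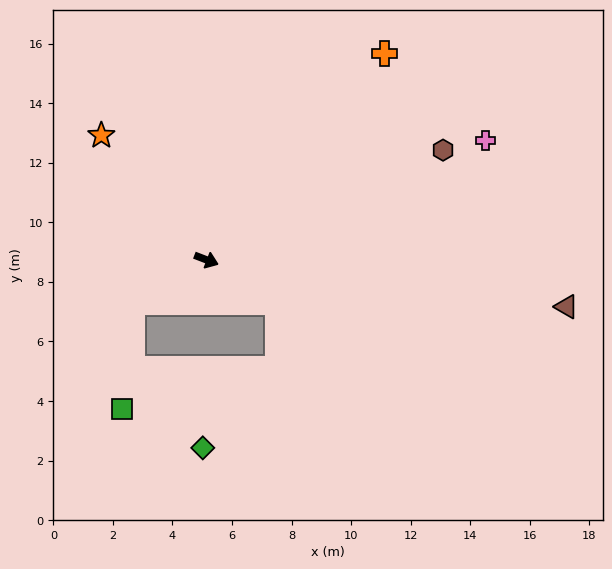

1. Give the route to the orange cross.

turn left 70°, forward 9.2 m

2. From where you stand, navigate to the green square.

blocked — turn right 129°, forward 2.9 m, then turn left 54°, forward 3.6 m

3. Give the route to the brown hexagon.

turn left 46°, forward 8.8 m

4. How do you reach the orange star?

turn left 151°, forward 5.5 m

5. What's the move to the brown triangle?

turn left 14°, forward 12.2 m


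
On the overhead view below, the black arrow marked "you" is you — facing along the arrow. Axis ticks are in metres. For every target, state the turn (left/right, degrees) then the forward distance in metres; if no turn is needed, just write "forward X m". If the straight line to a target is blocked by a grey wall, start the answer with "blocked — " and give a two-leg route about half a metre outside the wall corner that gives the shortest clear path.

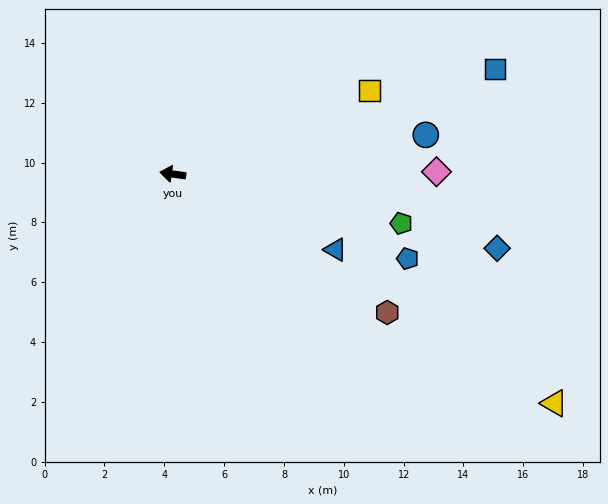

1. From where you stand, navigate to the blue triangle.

turn left 163°, forward 6.0 m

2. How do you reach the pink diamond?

turn right 171°, forward 8.8 m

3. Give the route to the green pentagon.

turn left 176°, forward 7.8 m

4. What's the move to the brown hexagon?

turn left 155°, forward 8.5 m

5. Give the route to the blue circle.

turn right 163°, forward 8.6 m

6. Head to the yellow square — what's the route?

turn right 149°, forward 7.1 m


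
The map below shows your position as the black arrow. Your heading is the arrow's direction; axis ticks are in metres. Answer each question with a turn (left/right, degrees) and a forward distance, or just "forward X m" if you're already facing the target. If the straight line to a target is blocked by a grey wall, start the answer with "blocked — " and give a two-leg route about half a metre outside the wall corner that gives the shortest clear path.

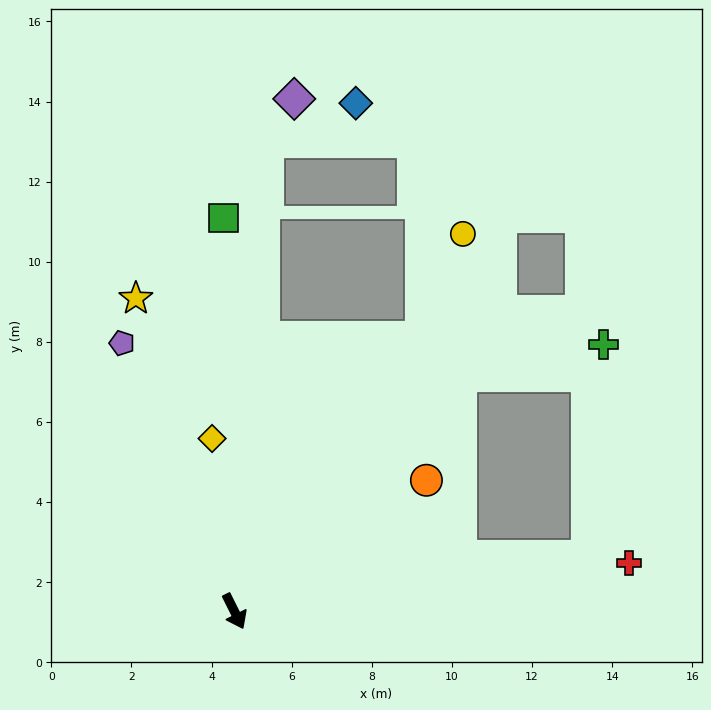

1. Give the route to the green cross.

blocked — turn left 110°, forward 8.2 m, then turn right 34°, forward 3.7 m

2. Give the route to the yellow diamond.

turn left 161°, forward 4.3 m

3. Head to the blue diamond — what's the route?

blocked — turn left 149°, forward 11.8 m, then turn right 63°, forward 2.4 m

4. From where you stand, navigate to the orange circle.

turn left 98°, forward 5.8 m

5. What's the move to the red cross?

turn left 70°, forward 9.9 m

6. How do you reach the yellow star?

turn left 171°, forward 8.2 m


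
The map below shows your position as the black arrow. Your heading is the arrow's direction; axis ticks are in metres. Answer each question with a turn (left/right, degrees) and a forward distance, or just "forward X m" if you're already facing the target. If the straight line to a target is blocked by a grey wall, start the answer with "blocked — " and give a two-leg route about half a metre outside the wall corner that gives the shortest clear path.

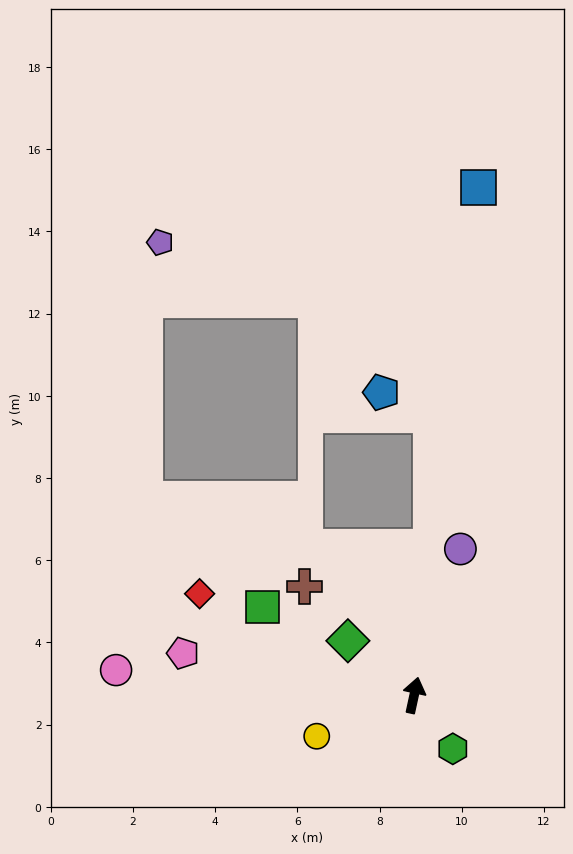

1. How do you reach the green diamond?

turn left 63°, forward 2.1 m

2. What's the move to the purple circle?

turn right 5°, forward 3.7 m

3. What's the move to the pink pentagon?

turn left 92°, forward 5.7 m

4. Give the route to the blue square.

turn left 5°, forward 12.4 m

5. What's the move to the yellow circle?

turn left 125°, forward 2.6 m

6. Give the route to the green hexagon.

turn right 132°, forward 1.6 m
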